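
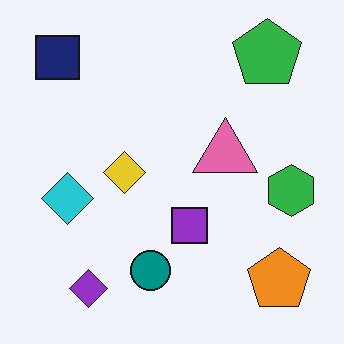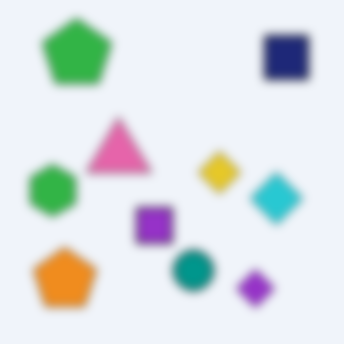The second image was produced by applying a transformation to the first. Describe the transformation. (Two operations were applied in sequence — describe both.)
Noticeably gaussian-blurred, then flipped horizontally (left ↔ right).

Shape edges and outlines are uniformly softened across the whole image. The green hexagon is in the right of the first image and the left of the second — shapes on opposite sides of the vertical midline have swapped in a mirror flip.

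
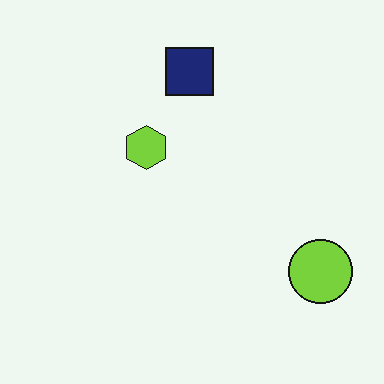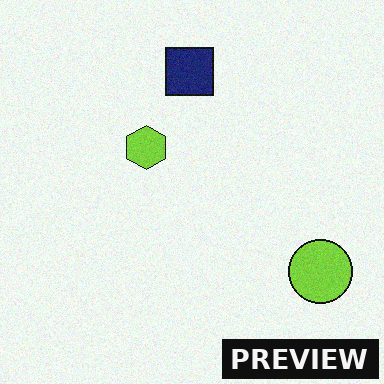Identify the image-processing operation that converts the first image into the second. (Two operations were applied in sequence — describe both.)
It was degraded with a light layer of grain, then watermarked with the text "PREVIEW" in the lower-right corner.

Random speckle covers the whole image, including the flat background. A dark label reading "PREVIEW" appears in the lower-right corner.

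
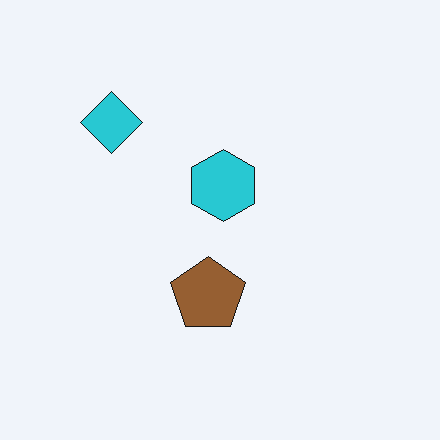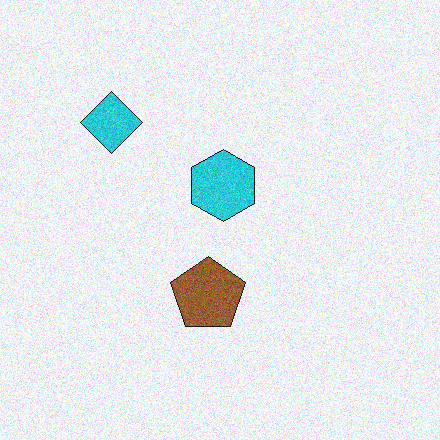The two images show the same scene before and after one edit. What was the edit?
The transformation is: degraded with visible gaussian noise.

Random speckle covers the whole image, including the flat background.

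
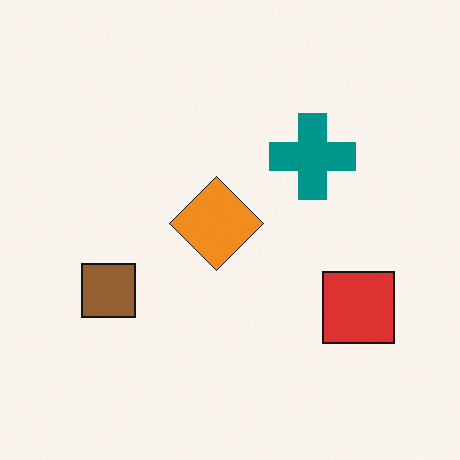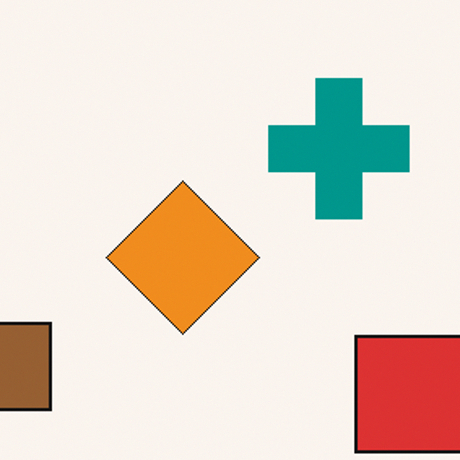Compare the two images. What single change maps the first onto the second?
It was cropped tightly and scaled back up.

The visible shapes are larger and the field of view is narrower; shapes near the original edges may be partly or wholly outside the frame — a crop-and-rescale.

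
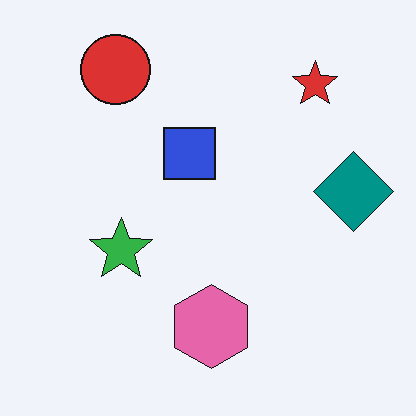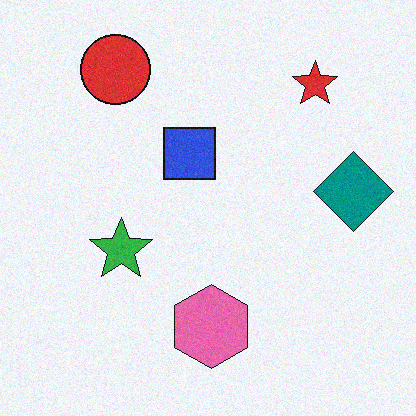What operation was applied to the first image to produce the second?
The image was degraded with a light layer of grain.

Random speckle covers the whole image, including the flat background.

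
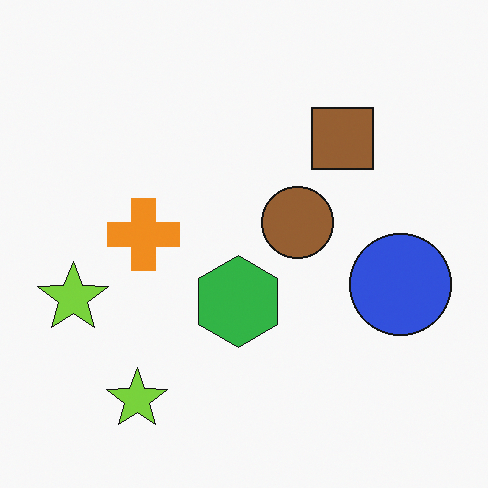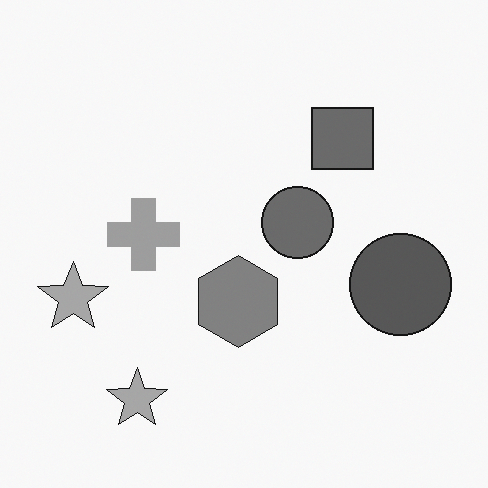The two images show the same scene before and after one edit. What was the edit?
This is the original image converted to grayscale.

All color is removed — every shape is now a shade of grey.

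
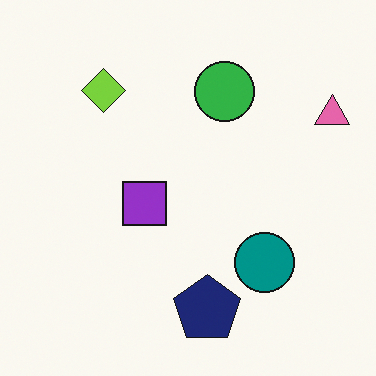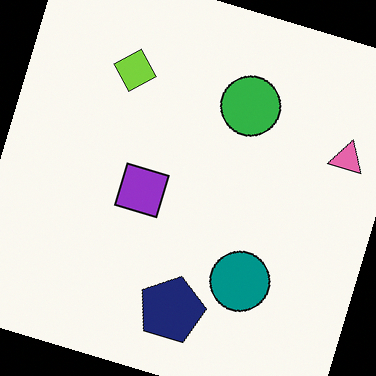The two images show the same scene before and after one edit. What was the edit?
This is the original image rotated clockwise by a clearly visible amount.

Every shape is tilted by the same angle and the image corners show triangular fill wedges — a whole-image rotation by a non-right angle.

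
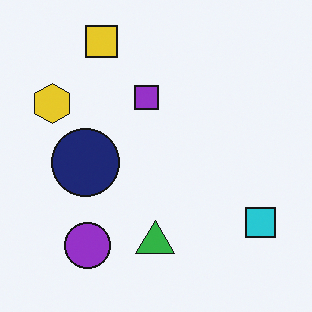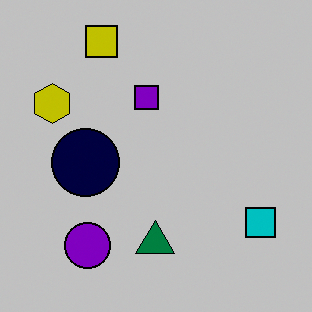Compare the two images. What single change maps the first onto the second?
The transformation is: heavily posterized to just a handful of flat colors.

Each flat color has snapped to a coarser quantized level — most visibly, the near-white background has dropped to a flat grey.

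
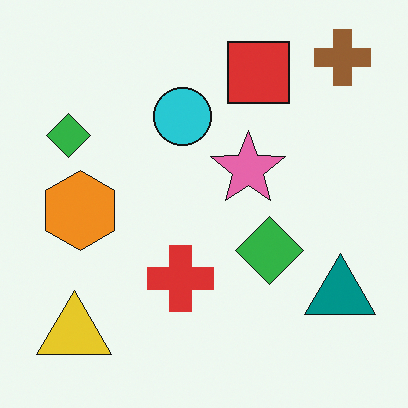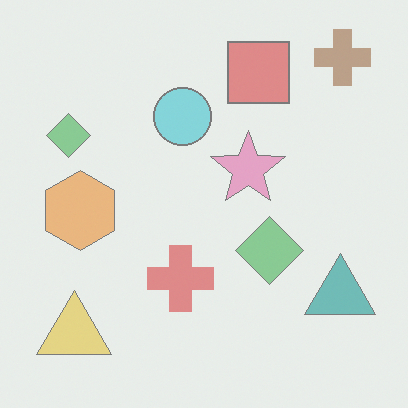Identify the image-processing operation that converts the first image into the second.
The second image is the first given much lower contrast.

Tones are pushed toward mid-grey across the whole image — a global contrast change.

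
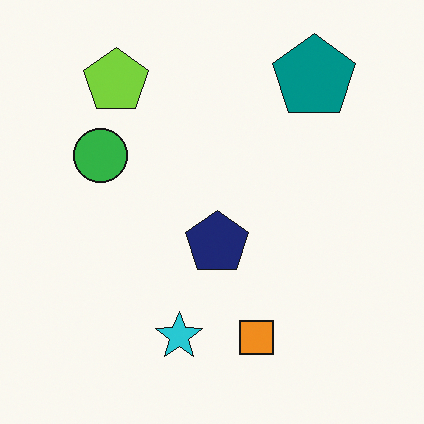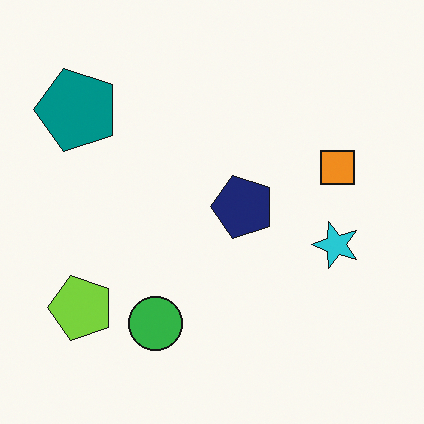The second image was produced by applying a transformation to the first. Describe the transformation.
The second image is the first rotated 90° counter-clockwise.

The teal pentagon sits in the top-right of the first image and the top-left of the second — consistent with a whole-image 90° counter-clockwise rotation.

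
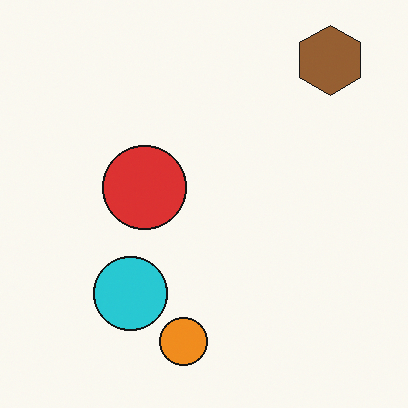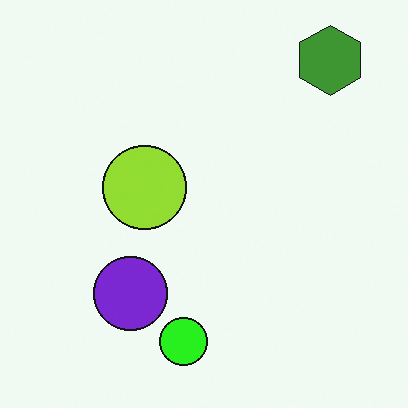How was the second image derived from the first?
The image was hue-shifted noticeably.

Every shape's color has rotated by the same amount around the hue wheel — a uniform hue shift.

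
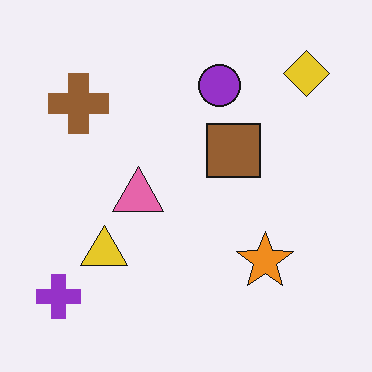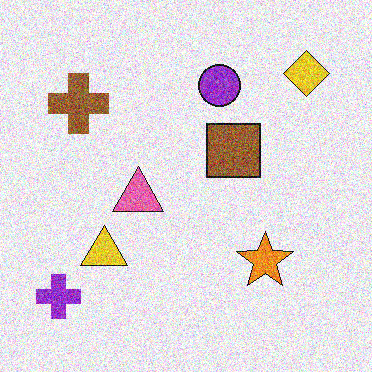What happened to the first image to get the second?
This is the original image degraded with heavy additive noise.

Random speckle covers the whole image, including the flat background.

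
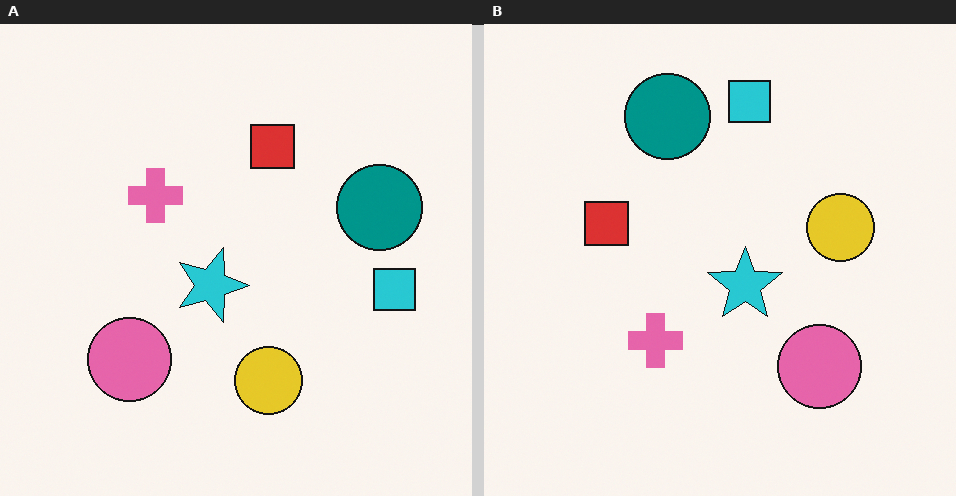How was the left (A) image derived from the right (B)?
Rotated 90° clockwise.

The cyan square sits in the top of the right (B) image and the right of the left (A) — consistent with a whole-image 90° clockwise rotation.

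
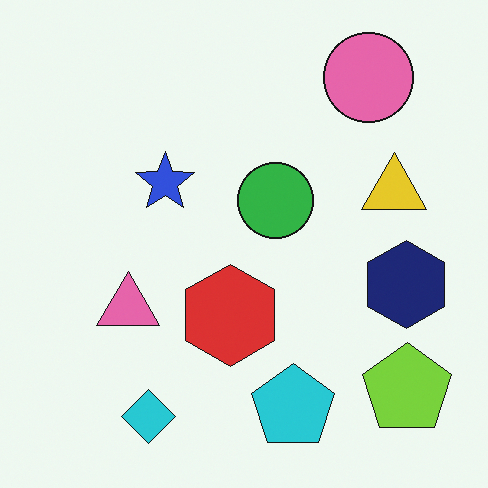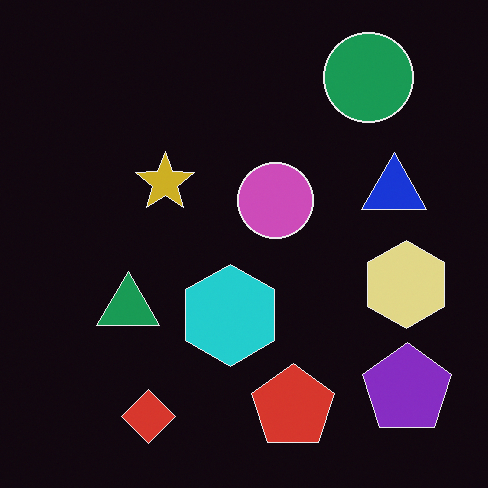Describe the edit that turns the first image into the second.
The second image is the first color-inverted (negative).

The light background has become dark and every shape's color is its complement — a photographic negative.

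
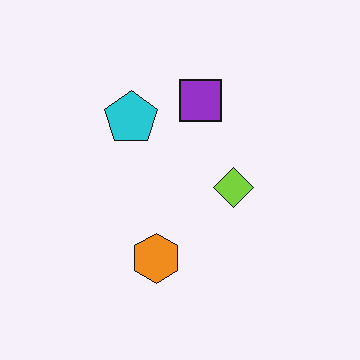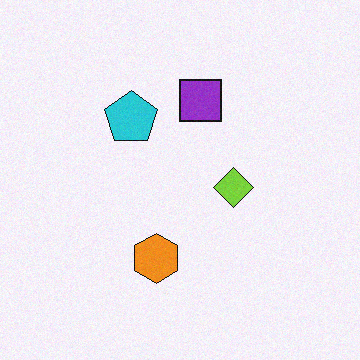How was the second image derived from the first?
Degraded with subtle gaussian noise.

Random speckle covers the whole image, including the flat background.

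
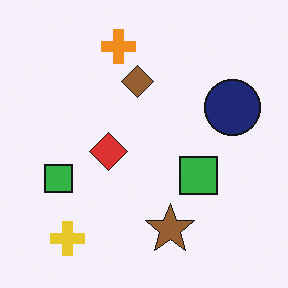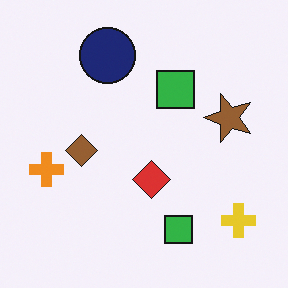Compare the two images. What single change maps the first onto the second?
The image was rotated 90° counter-clockwise.

The yellow cross sits in the bottom-left of the first image and the bottom-right of the second — consistent with a whole-image 90° counter-clockwise rotation.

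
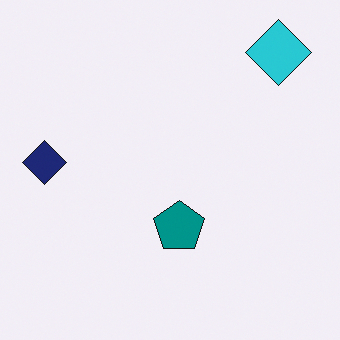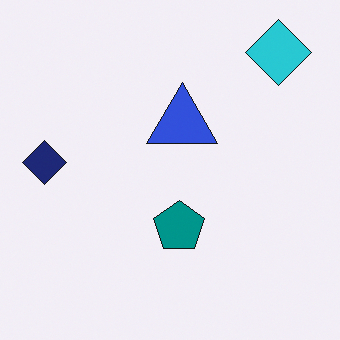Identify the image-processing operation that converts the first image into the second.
The transformation is: overlaid with an additional blue triangle.

A blue triangle appears in the second image that is absent from the first.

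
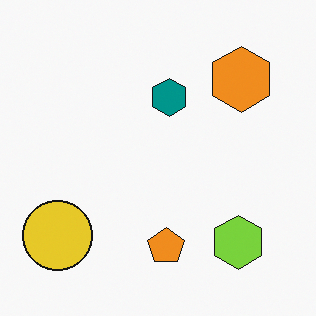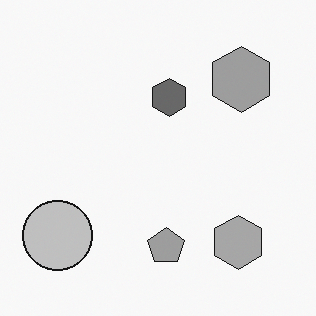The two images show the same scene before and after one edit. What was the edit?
The transformation is: converted to grayscale.

All color is removed — every shape is now a shade of grey.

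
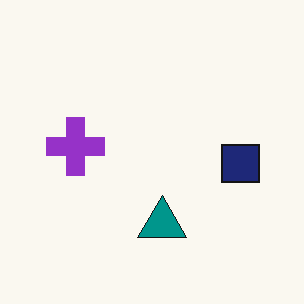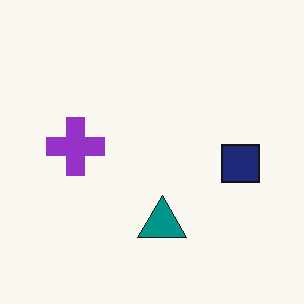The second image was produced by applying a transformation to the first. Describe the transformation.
The second image is the first given moderate JPEG compression.

Blocky 8×8 compression artifacts appear around shape edges and the flat background shows ringing — characteristic JPEG degradation.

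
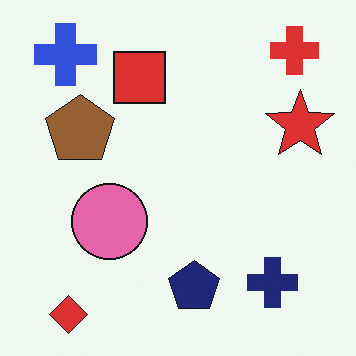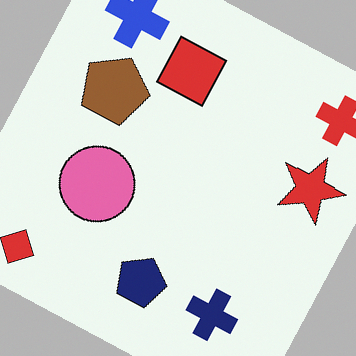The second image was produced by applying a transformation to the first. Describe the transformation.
Rotated clockwise by a clearly visible amount.

Every shape is tilted by the same angle and the image corners show triangular fill wedges — a whole-image rotation by a non-right angle.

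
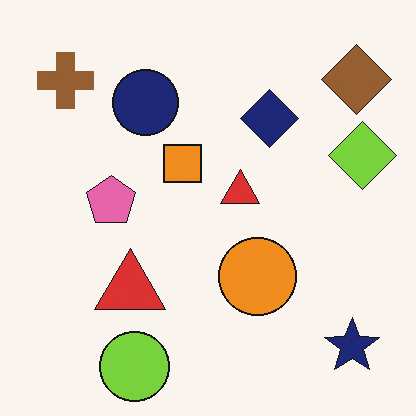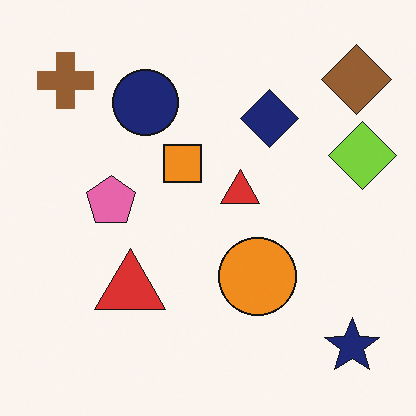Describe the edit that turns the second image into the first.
The image was overlaid with an additional lime circle.

A lime circle appears in the first image that is absent from the second.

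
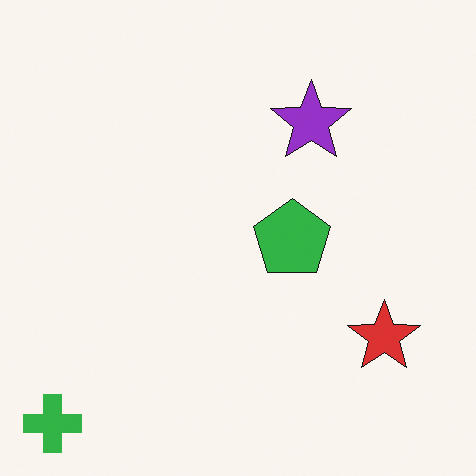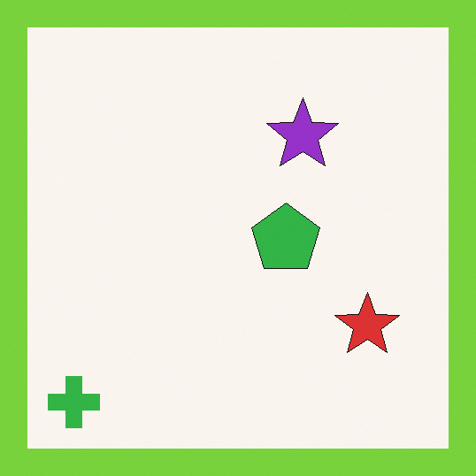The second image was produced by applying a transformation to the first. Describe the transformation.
The transformation is: framed with a lime border.

A solid lime frame runs around the edge of the second image, with the content slightly shrunk inside it.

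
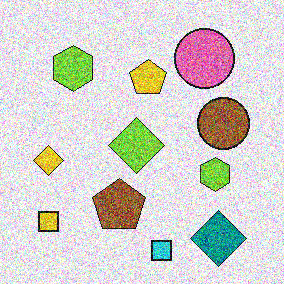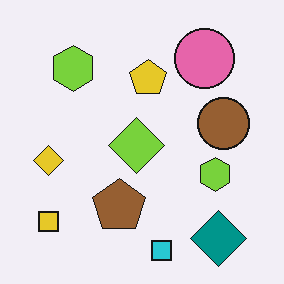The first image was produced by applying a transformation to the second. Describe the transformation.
The first image is the second degraded with a thick layer of grain.

Random speckle covers the whole image, including the flat background.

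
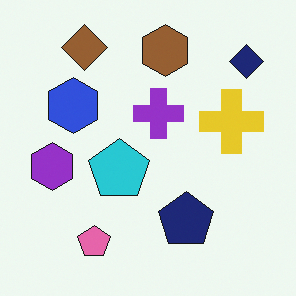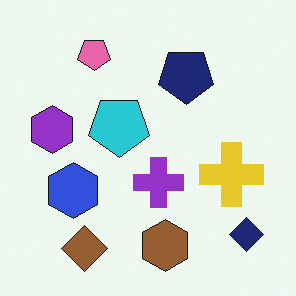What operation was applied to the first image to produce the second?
The transformation is: flipped vertically (top ↔ bottom).

The brown diamond is in the top-left of the first image and the bottom-left of the second — shapes on opposite sides of the horizontal midline have swapped in a mirror flip.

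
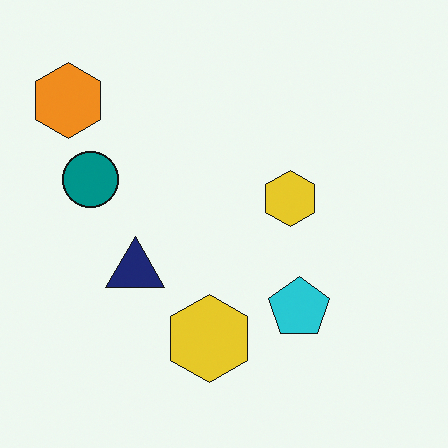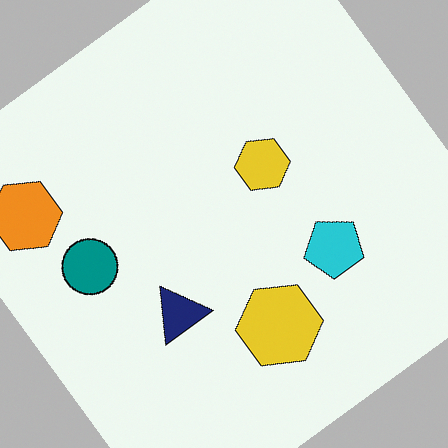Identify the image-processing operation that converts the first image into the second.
The image was rotated counter-clockwise by a large amount — several tens of degrees.

Every shape is tilted by the same angle and the image corners show triangular fill wedges — a whole-image rotation by a non-right angle.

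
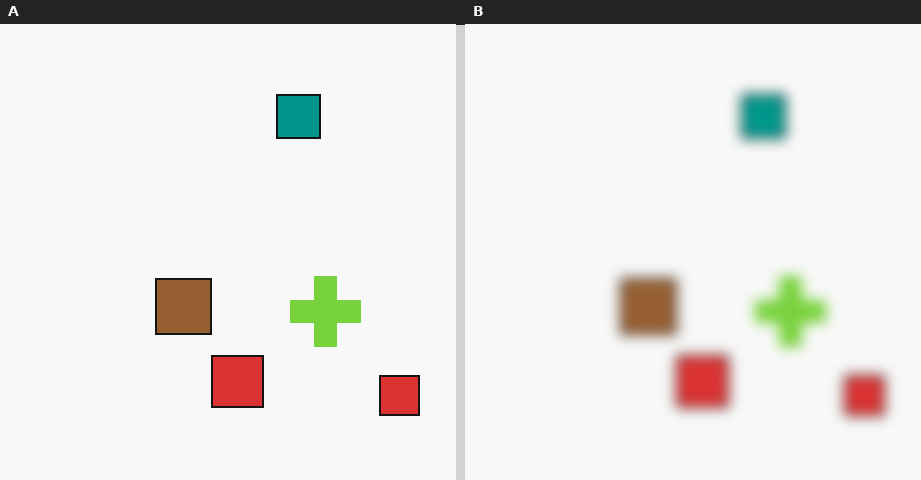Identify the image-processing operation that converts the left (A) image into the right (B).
This is the original image strongly gaussian-blurred.

Shape edges and outlines are uniformly softened across the whole image.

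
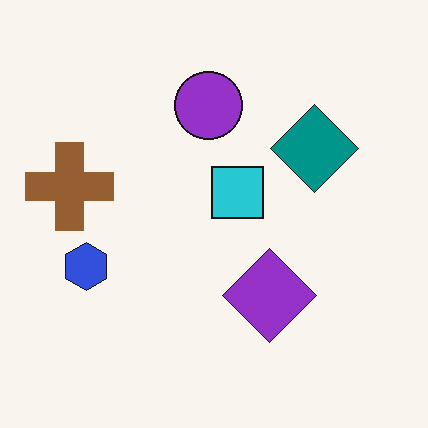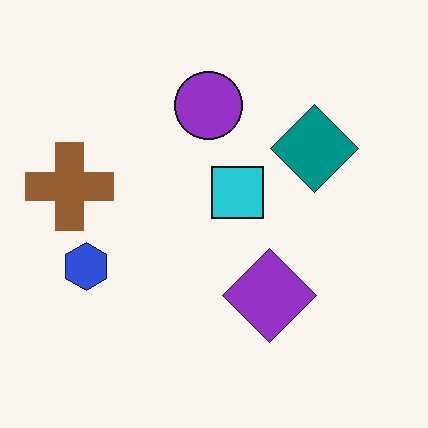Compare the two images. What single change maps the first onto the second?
Given moderate JPEG compression.

Blocky 8×8 compression artifacts appear around shape edges and the flat background shows ringing — characteristic JPEG degradation.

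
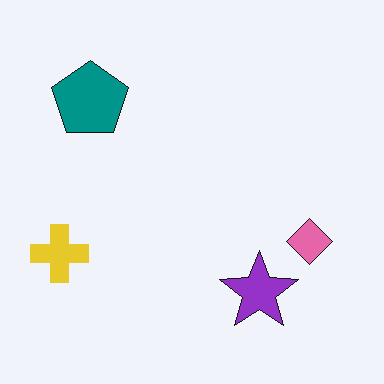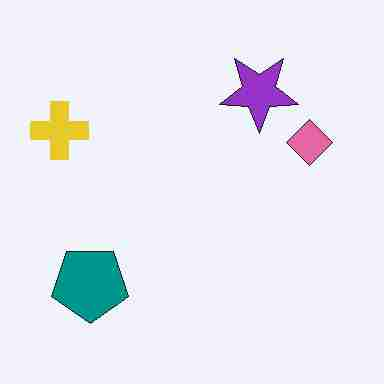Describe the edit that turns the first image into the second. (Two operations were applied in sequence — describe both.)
It was flipped vertically (top ↔ bottom), then heavily JPEG-compressed with obvious blocking artifacts.

The purple star is in the bottom-right of the first image and the top-right of the second — shapes on opposite sides of the horizontal midline have swapped in a mirror flip. Blocky 8×8 compression artifacts appear around shape edges and the flat background shows ringing — characteristic JPEG degradation.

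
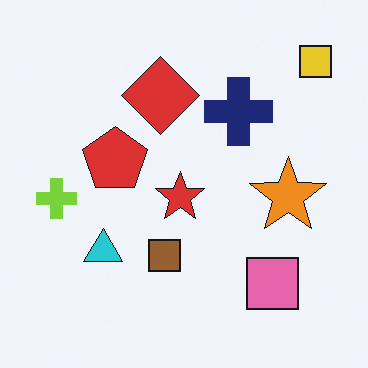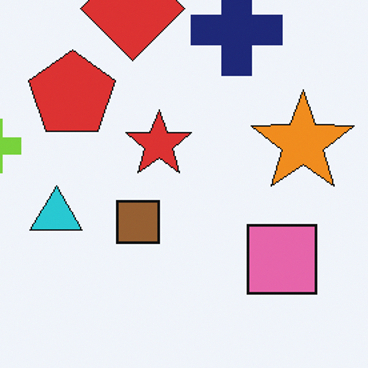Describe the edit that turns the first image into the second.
This is the original image cropped slightly and scaled back up.

The visible shapes are larger and the field of view is narrower; shapes near the original edges may be partly or wholly outside the frame — a crop-and-rescale.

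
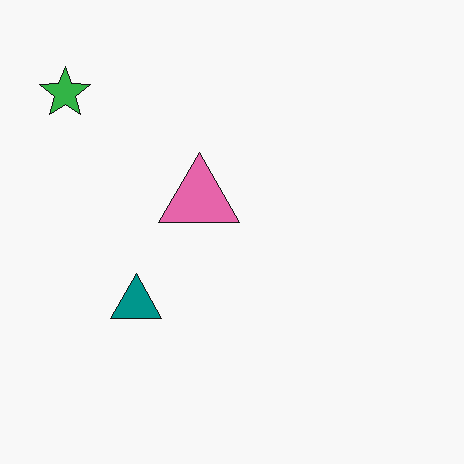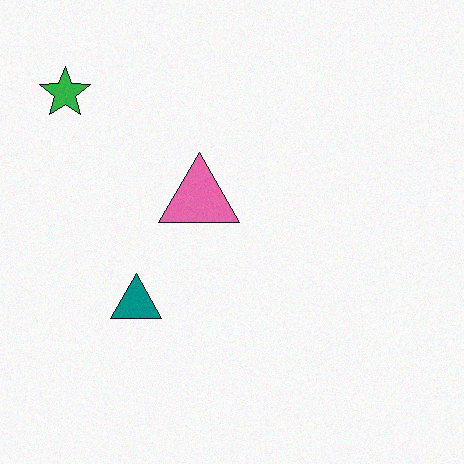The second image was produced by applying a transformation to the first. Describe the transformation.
This is the original image degraded with a light layer of grain.

Random speckle covers the whole image, including the flat background.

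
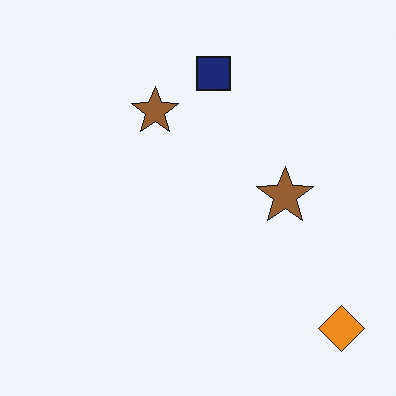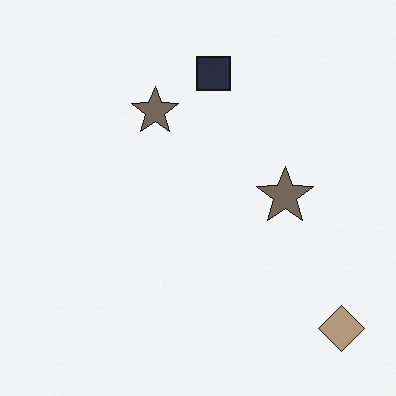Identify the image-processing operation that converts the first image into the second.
The transformation is: made much more muted (saturation change).

All colors are more muted and greyish — a global saturation change.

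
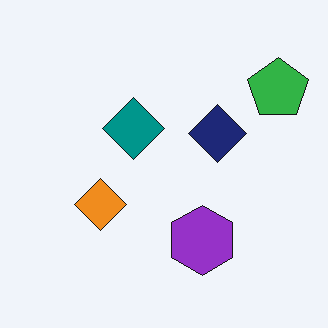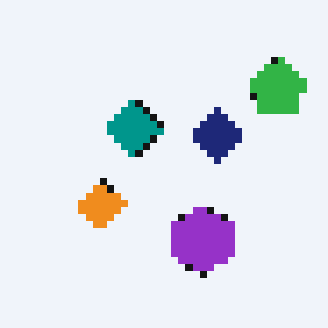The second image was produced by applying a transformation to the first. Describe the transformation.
The second image is the first moderately pixelated.

Shapes are reduced to large square blocks; fine edges and outlines are lost — a downscale-then-upscale (mosaic) effect.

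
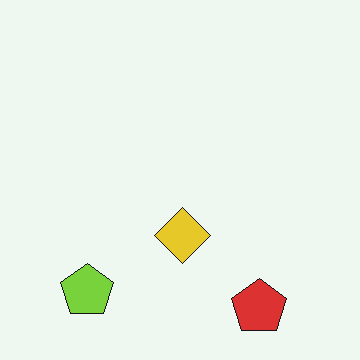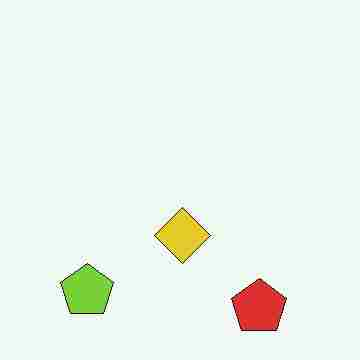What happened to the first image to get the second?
The second image is the first degraded with heavy JPEG compression.

Blocky 8×8 compression artifacts appear around shape edges and the flat background shows ringing — characteristic JPEG degradation.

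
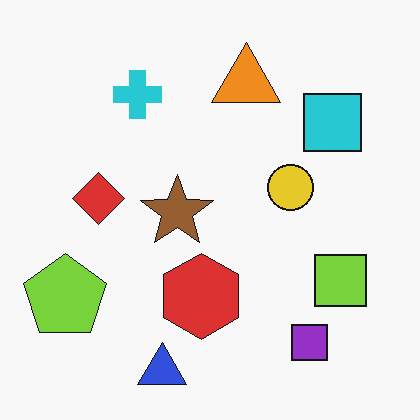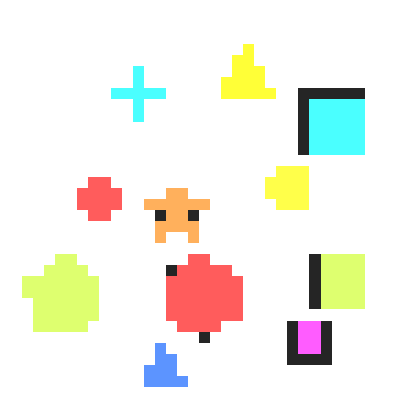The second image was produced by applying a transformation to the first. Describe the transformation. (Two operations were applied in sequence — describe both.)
The image was noticeably brightened, then heavily pixelated into large blocks.

Every pixel — background and shapes alike — is uniformly brightened. Shapes are reduced to large square blocks; fine edges and outlines are lost — a downscale-then-upscale (mosaic) effect.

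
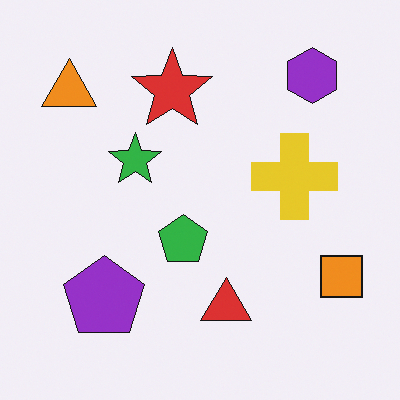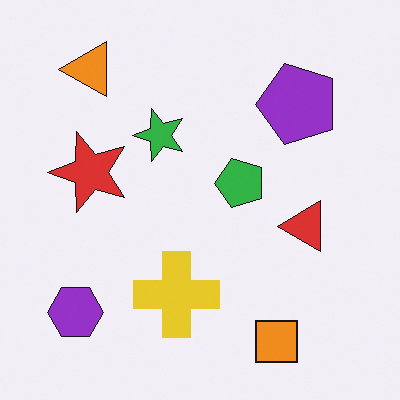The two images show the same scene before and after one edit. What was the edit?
The image was transposed (reflected across the top-left ↔ bottom-right diagonal).

Shapes have swapped their row and column positions — what was in the top-right is now in the bottom-left — a diagonal reflection.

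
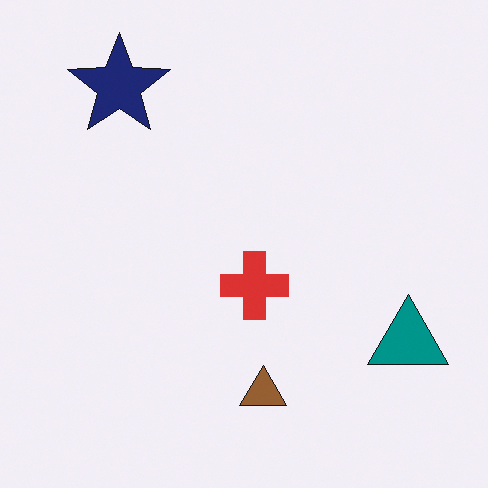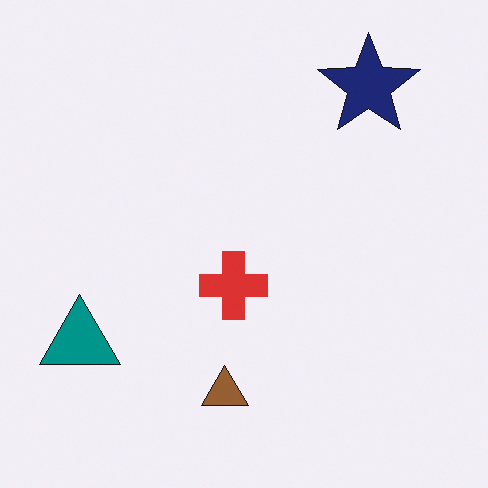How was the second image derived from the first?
This is the original image flipped horizontally (left ↔ right).

The teal triangle is in the bottom-right of the first image and the bottom-left of the second — shapes on opposite sides of the vertical midline have swapped in a mirror flip.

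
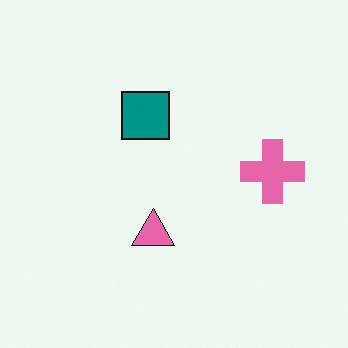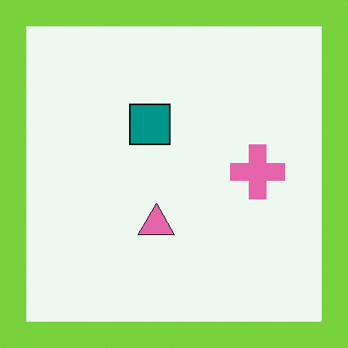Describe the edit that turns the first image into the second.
The second image is the first framed with a lime border.

A solid lime frame runs around the edge of the second image, with the content slightly shrunk inside it.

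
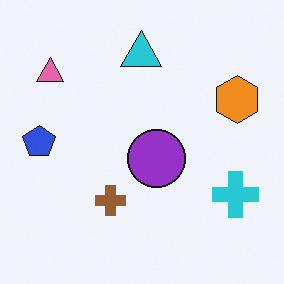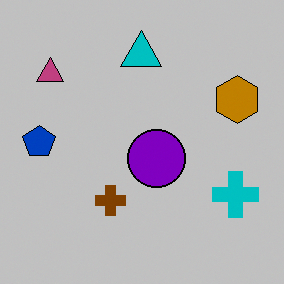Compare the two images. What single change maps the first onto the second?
Aggressively posterized.

Each flat color has snapped to a coarser quantized level — most visibly, the near-white background has dropped to a flat grey.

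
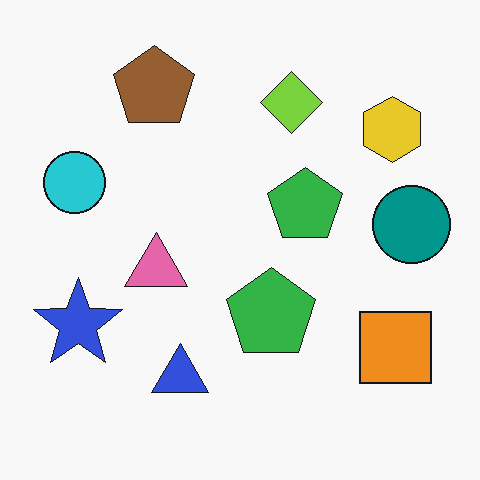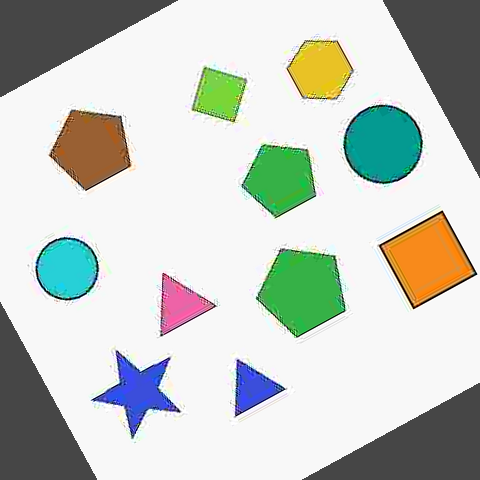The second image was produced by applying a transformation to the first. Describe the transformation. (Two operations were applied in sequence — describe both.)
The image was degraded with heavy JPEG compression, then rotated counter-clockwise by a clearly visible amount.

Blocky 8×8 compression artifacts appear around shape edges and the flat background shows ringing — characteristic JPEG degradation. Every shape is tilted by the same angle and the image corners show triangular fill wedges — a whole-image rotation by a non-right angle.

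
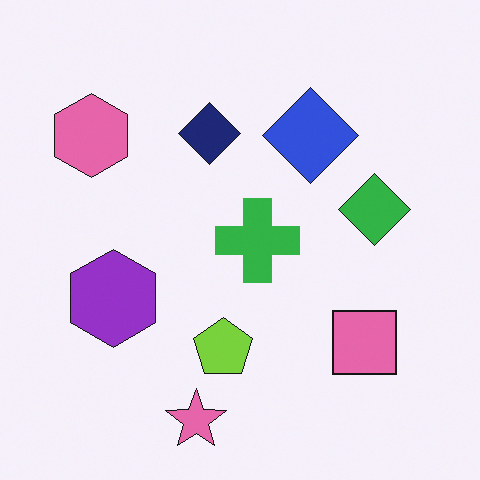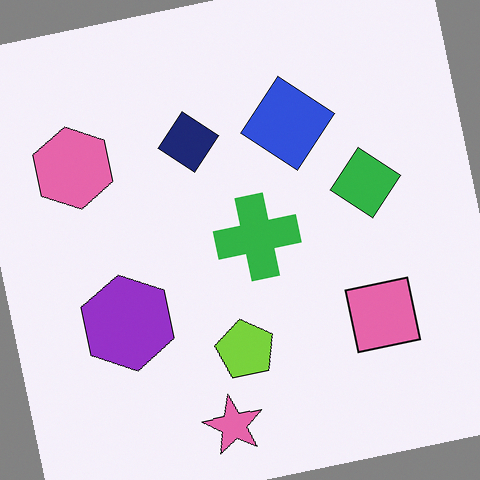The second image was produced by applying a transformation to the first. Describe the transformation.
It was rotated counter-clockwise by a small amount.

Every shape is tilted by the same angle and the image corners show triangular fill wedges — a whole-image rotation by a non-right angle.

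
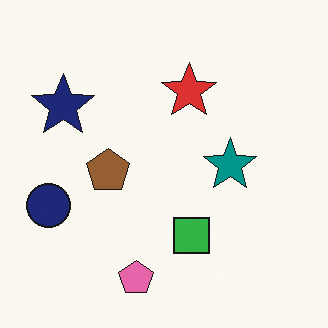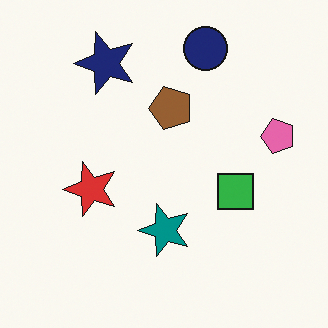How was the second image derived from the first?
The transformation is: transposed (reflected across the top-left ↔ bottom-right diagonal).

Shapes have swapped their row and column positions — what was in the top-right is now in the bottom-left — a diagonal reflection.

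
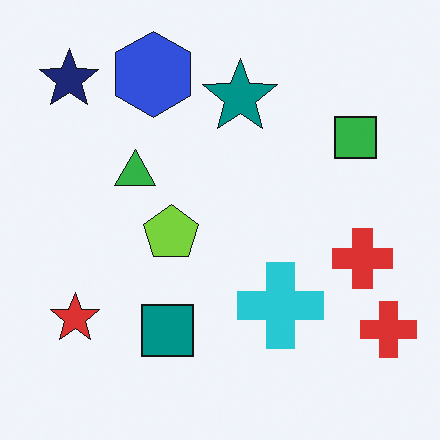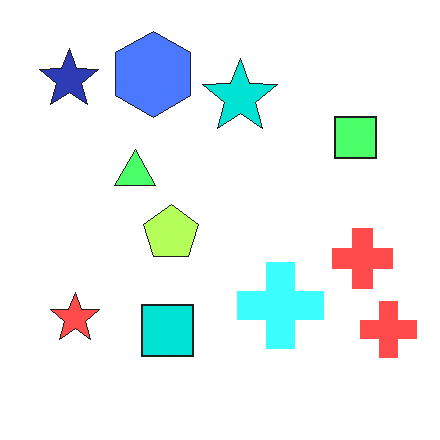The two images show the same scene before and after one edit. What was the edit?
The transformation is: brightened a lot.

Every pixel — background and shapes alike — is uniformly brightened.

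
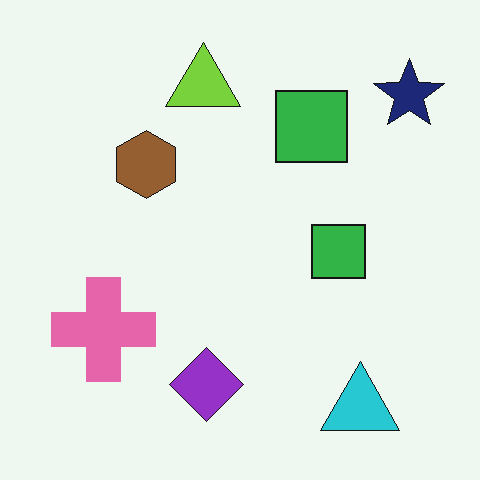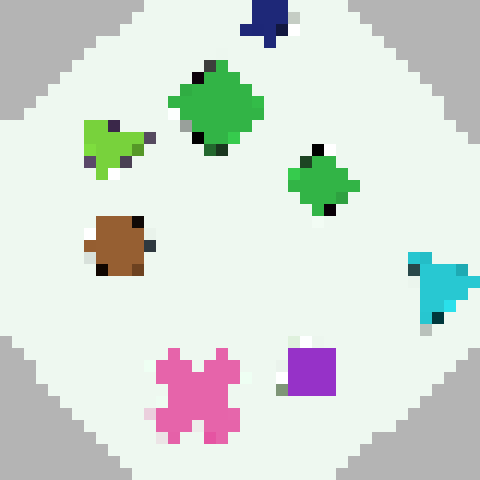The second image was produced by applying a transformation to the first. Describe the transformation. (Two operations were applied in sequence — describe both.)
Rotated counter-clockwise by a large amount — several tens of degrees, then coarsely pixelated.

Every shape is tilted by the same angle and the image corners show triangular fill wedges — a whole-image rotation by a non-right angle. Shapes are reduced to large square blocks; fine edges and outlines are lost — a downscale-then-upscale (mosaic) effect.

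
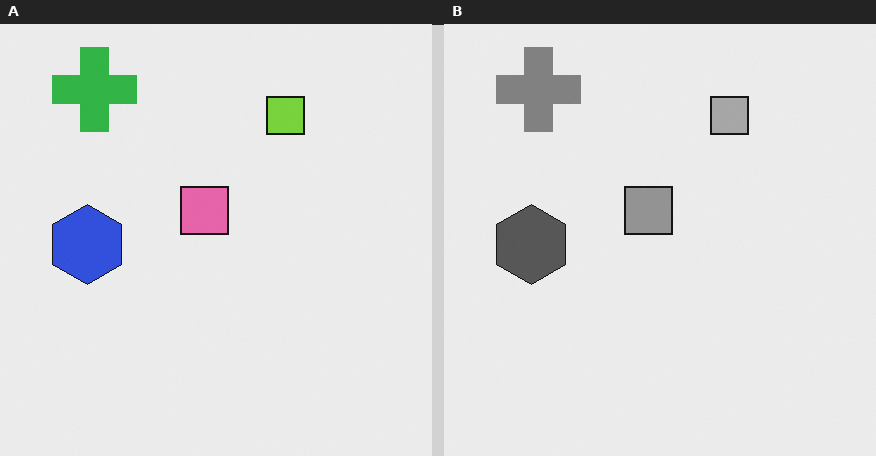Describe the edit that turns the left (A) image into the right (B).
The right (B) image is the left (A) converted to grayscale.

All color is removed — every shape is now a shade of grey.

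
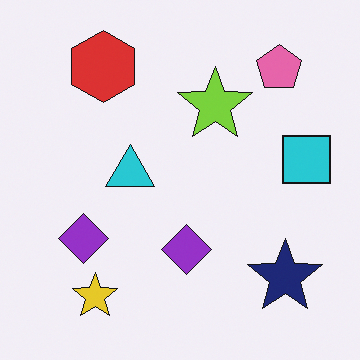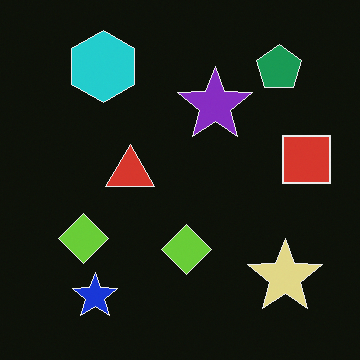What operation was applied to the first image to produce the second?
The second image is the first color-inverted (negative).

The light background has become dark and every shape's color is its complement — a photographic negative.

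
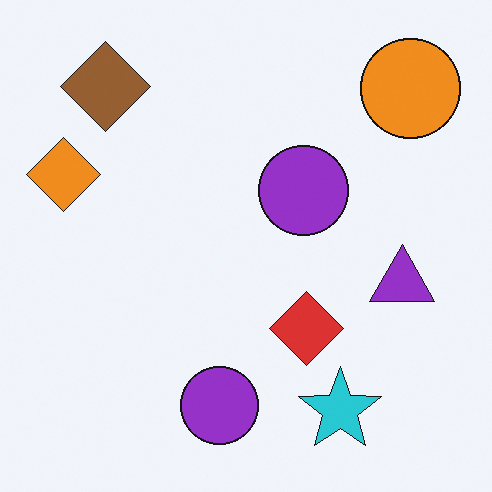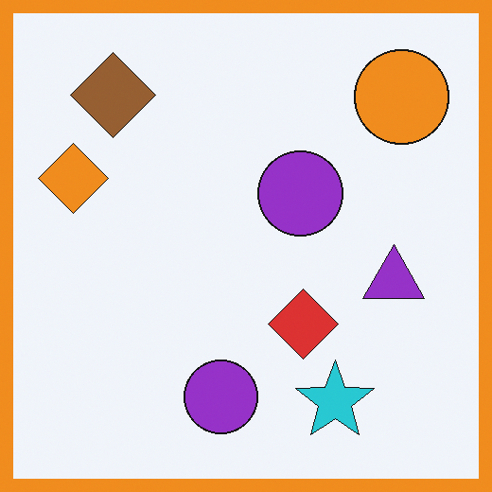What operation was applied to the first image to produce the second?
It was framed with a orange border.

A solid orange frame runs around the edge of the second image, with the content slightly shrunk inside it.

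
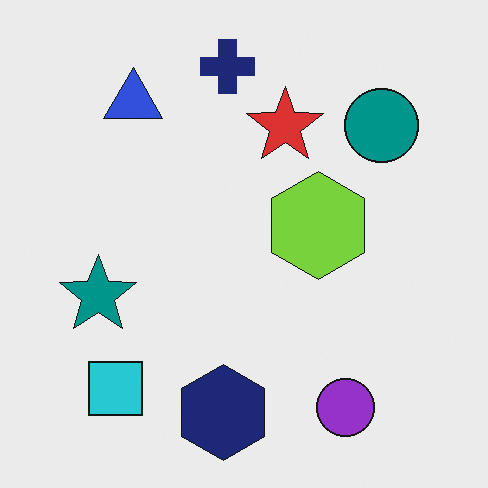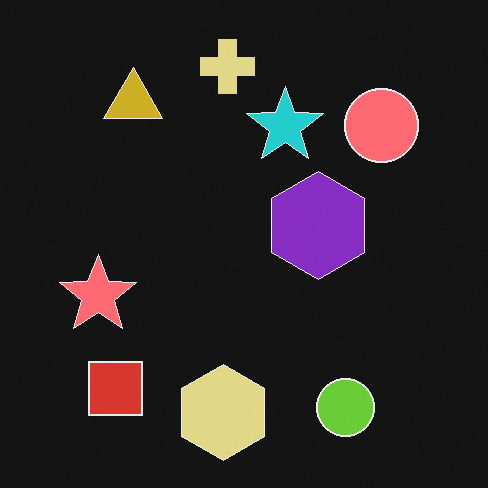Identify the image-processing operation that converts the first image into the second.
The image was color-inverted (negative).

The light background has become dark and every shape's color is its complement — a photographic negative.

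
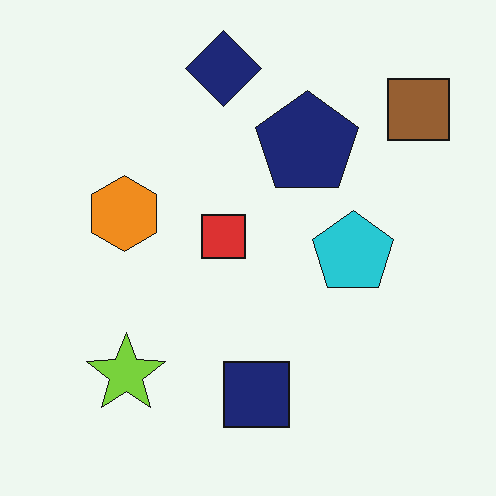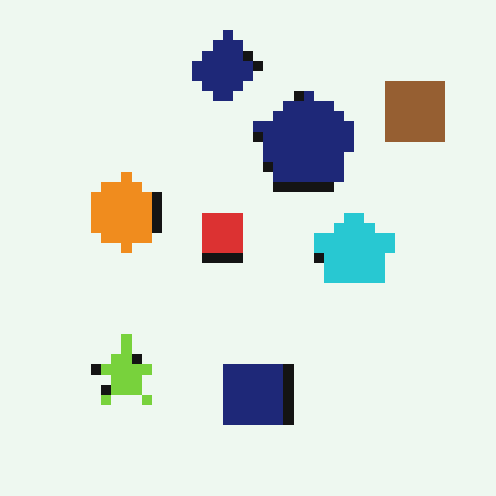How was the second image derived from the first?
The second image is the first coarsely pixelated.

Shapes are reduced to large square blocks; fine edges and outlines are lost — a downscale-then-upscale (mosaic) effect.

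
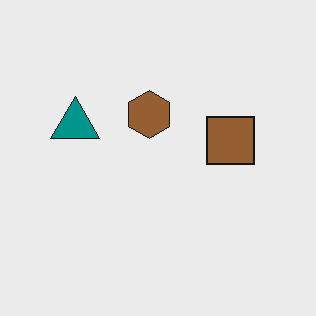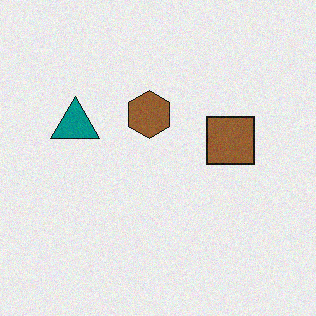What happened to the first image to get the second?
It was degraded with a light layer of grain.

Random speckle covers the whole image, including the flat background.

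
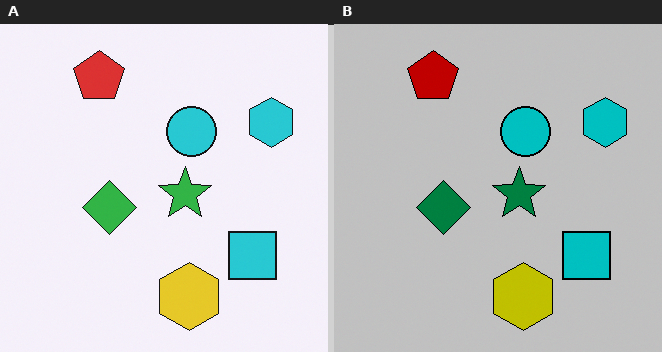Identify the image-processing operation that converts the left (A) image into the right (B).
The right (B) image is the left (A) heavily posterized to just a handful of flat colors.

Each flat color has snapped to a coarser quantized level — most visibly, the near-white background has dropped to a flat grey.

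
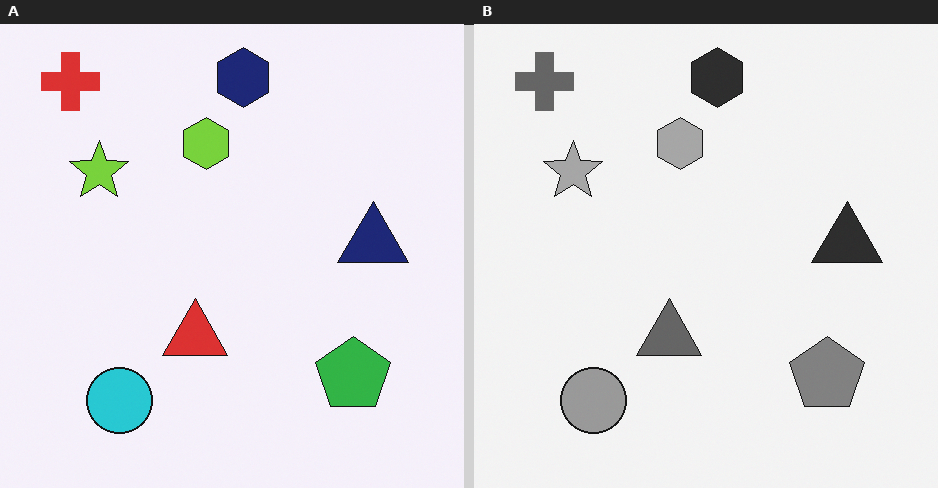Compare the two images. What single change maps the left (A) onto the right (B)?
It was converted to grayscale.

All color is removed — every shape is now a shade of grey.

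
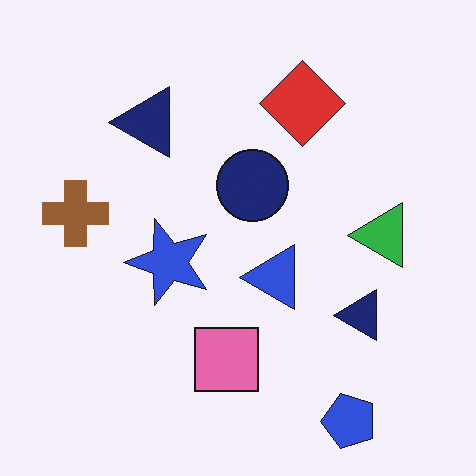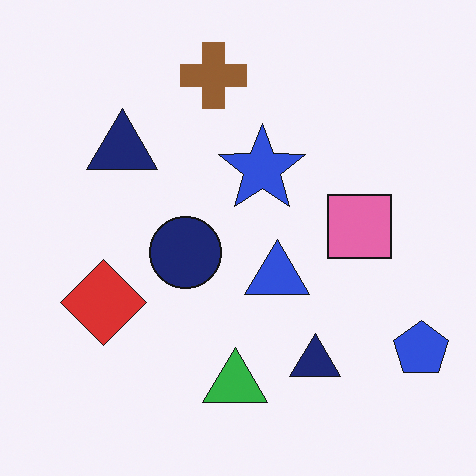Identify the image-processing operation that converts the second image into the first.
Transposed (reflected across the top-left ↔ bottom-right diagonal).

Shapes have swapped their row and column positions — what was in the top-right is now in the bottom-left — a diagonal reflection.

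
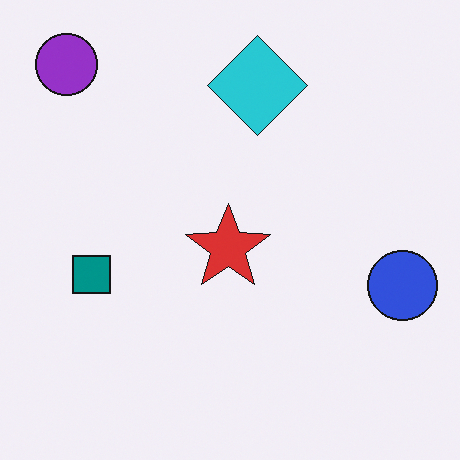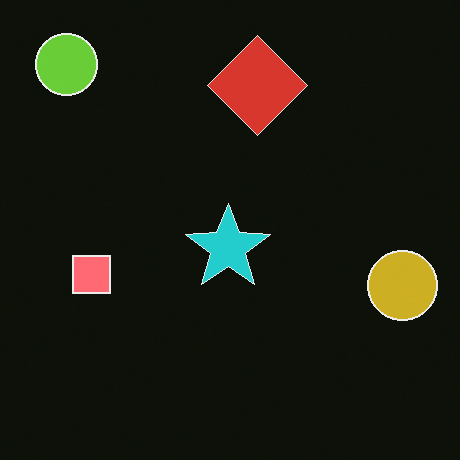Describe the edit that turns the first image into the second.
The second image is the first color-inverted (negative).

The light background has become dark and every shape's color is its complement — a photographic negative.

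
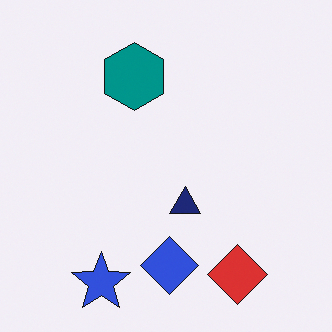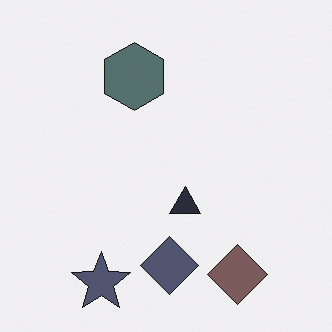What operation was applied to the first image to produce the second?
It was heavily desaturated.

All colors are more muted and greyish — a global saturation change.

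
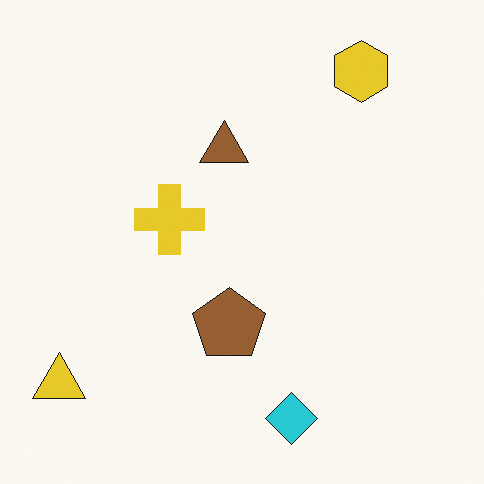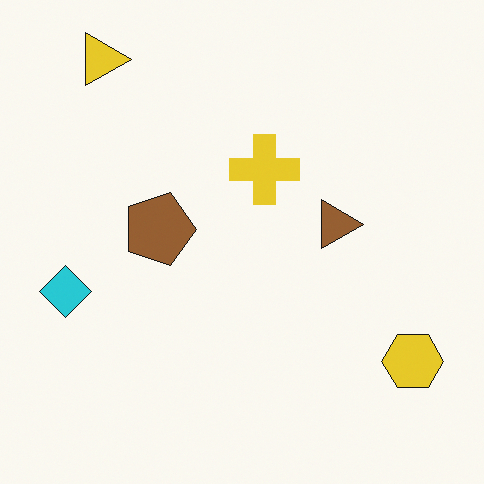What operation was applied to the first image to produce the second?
The second image is the first rotated 90° clockwise.

The yellow triangle sits in the bottom-left of the first image and the top-left of the second — consistent with a whole-image 90° clockwise rotation.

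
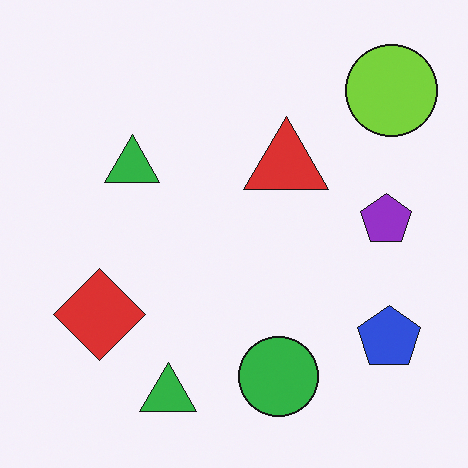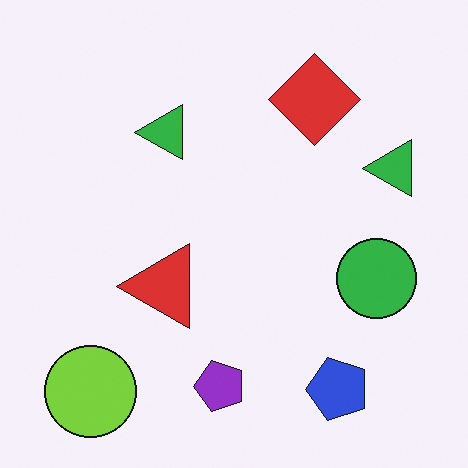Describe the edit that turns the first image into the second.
The image was transposed (reflected across the top-left ↔ bottom-right diagonal).

Shapes have swapped their row and column positions — what was in the top-right is now in the bottom-left — a diagonal reflection.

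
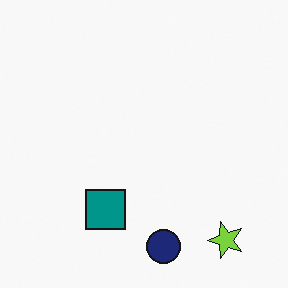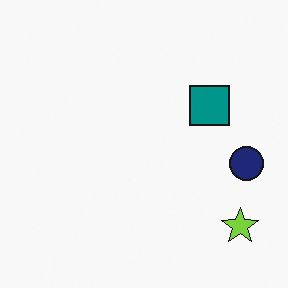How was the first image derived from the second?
It was transposed (reflected across the top-left ↔ bottom-right diagonal).

Shapes have swapped their row and column positions — what was in the top-right is now in the bottom-left — a diagonal reflection.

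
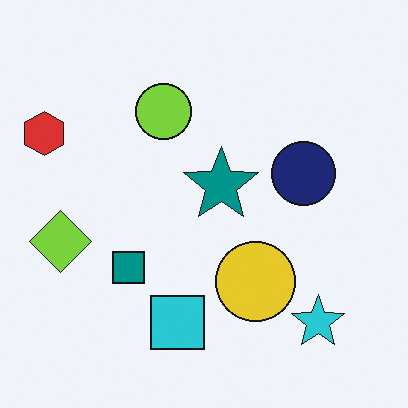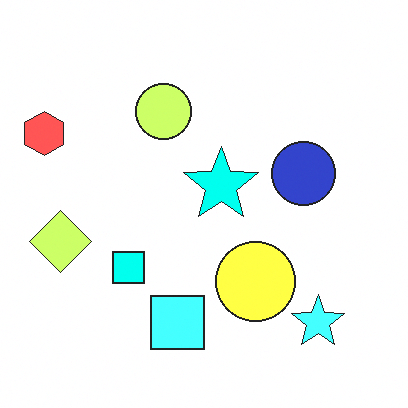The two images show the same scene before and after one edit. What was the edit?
It was noticeably brightened.

Every pixel — background and shapes alike — is uniformly brightened.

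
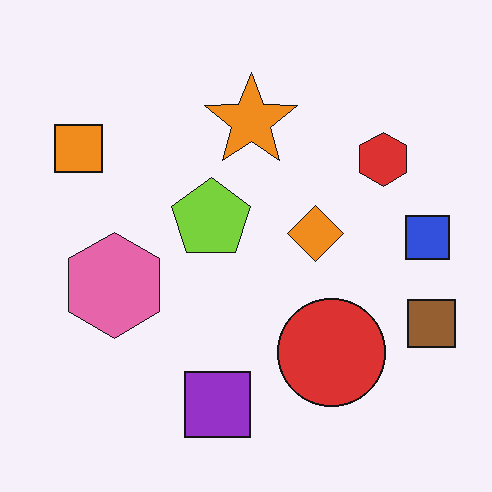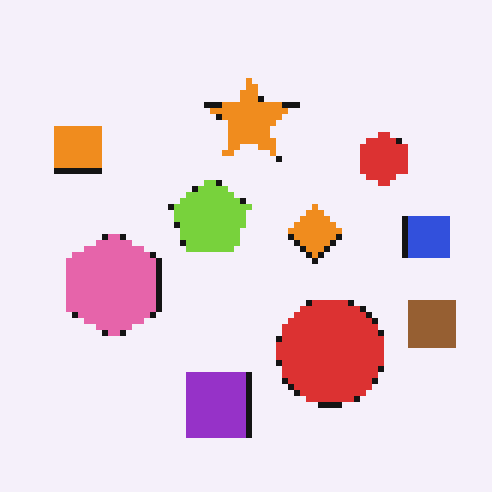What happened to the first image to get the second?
The image was pixelated into visible square blocks.

Shapes are reduced to large square blocks; fine edges and outlines are lost — a downscale-then-upscale (mosaic) effect.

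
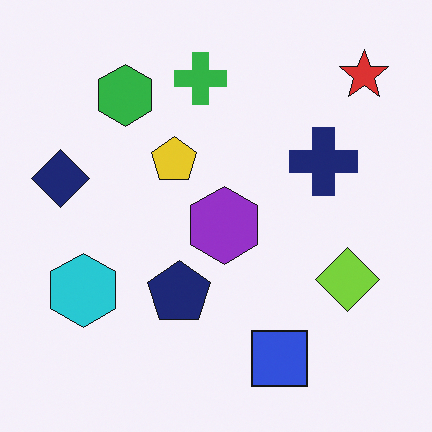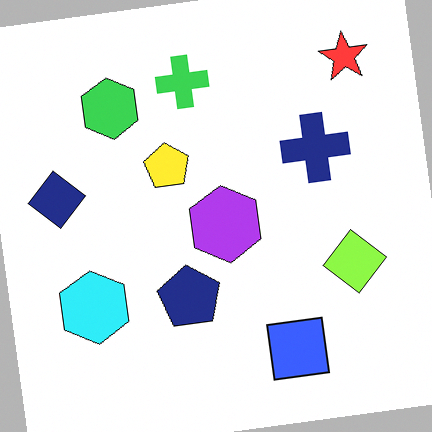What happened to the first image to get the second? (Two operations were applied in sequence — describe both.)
The image was brightened a little, then rotated counter-clockwise by a small amount.

Every pixel — background and shapes alike — is uniformly brightened. Every shape is tilted by the same angle and the image corners show triangular fill wedges — a whole-image rotation by a non-right angle.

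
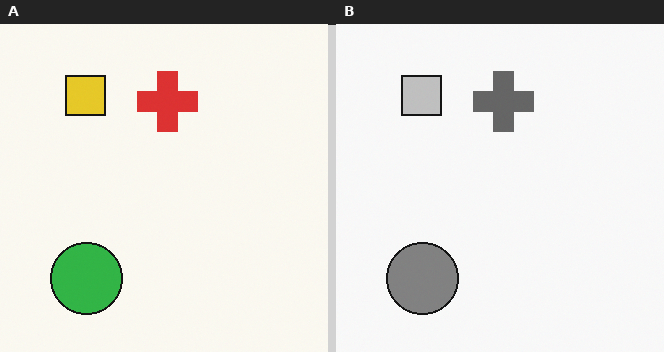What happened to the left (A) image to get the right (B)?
This is the original image converted to grayscale.

All color is removed — every shape is now a shade of grey.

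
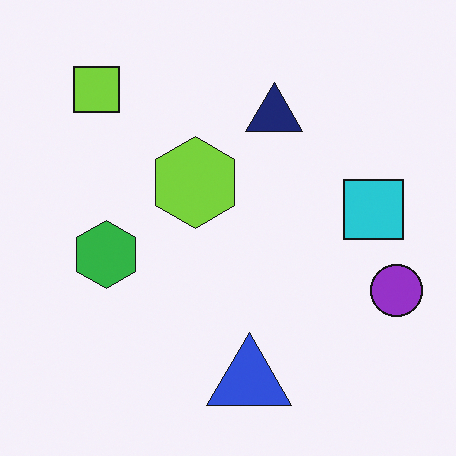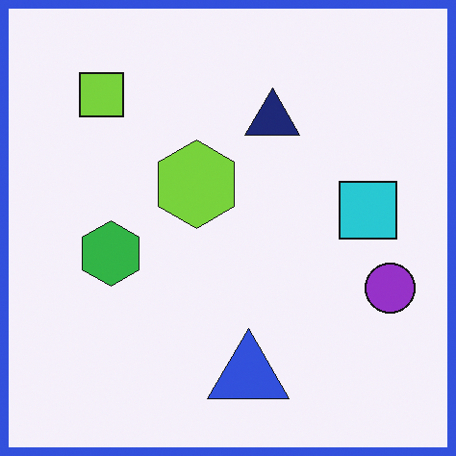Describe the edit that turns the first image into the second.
This is the original image framed with a blue border.

A solid blue frame runs around the edge of the second image, with the content slightly shrunk inside it.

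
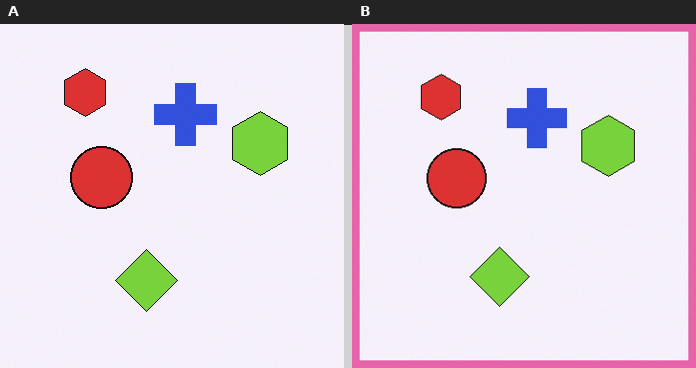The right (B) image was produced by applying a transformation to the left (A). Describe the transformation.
The transformation is: framed with a pink border.

A solid pink frame runs around the edge of the right (B) image, with the content slightly shrunk inside it.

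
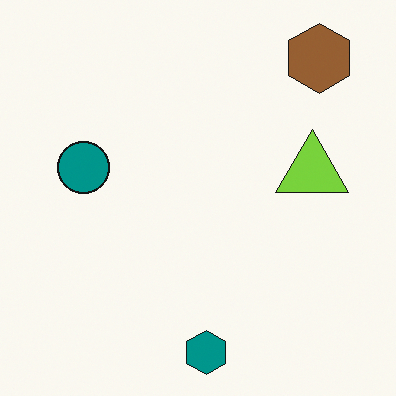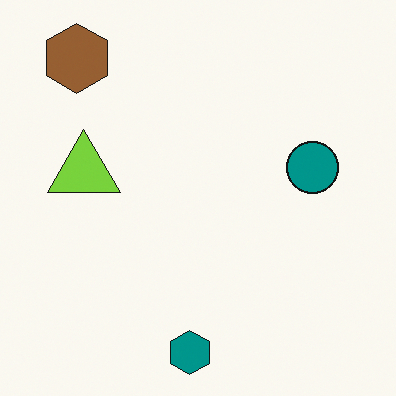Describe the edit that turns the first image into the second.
The second image is the first flipped horizontally (left ↔ right).

The brown hexagon is in the top-right of the first image and the top-left of the second — shapes on opposite sides of the vertical midline have swapped in a mirror flip.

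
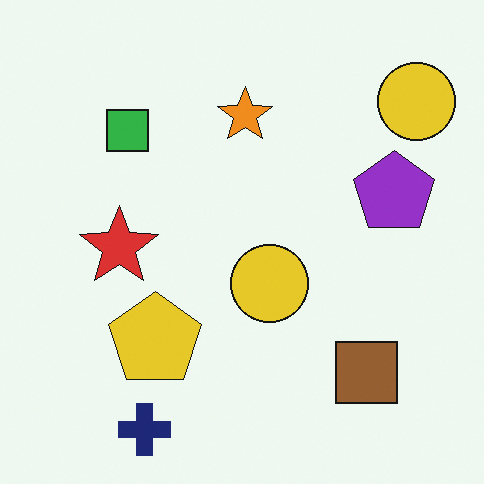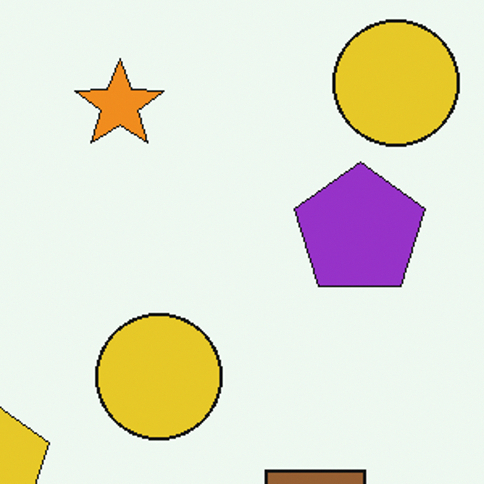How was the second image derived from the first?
Cropped to a modestly smaller region and rescaled.

The visible shapes are larger and the field of view is narrower; shapes near the original edges may be partly or wholly outside the frame — a crop-and-rescale.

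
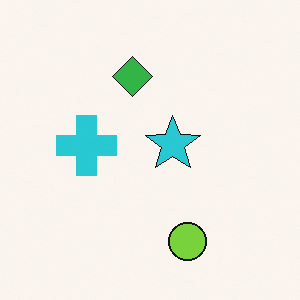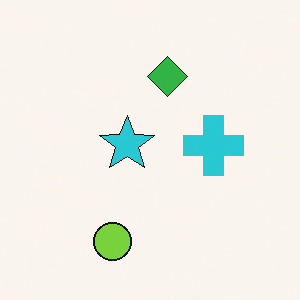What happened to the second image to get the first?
The image was flipped horizontally (left ↔ right).

The cyan cross is in the right of the second image and the left of the first — shapes on opposite sides of the vertical midline have swapped in a mirror flip.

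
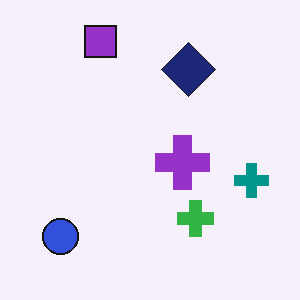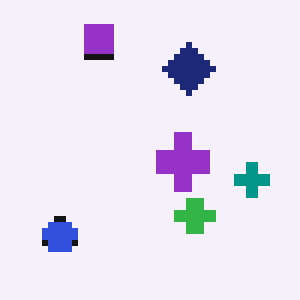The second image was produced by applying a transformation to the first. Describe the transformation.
It was pixelated into visible square blocks.

Shapes are reduced to large square blocks; fine edges and outlines are lost — a downscale-then-upscale (mosaic) effect.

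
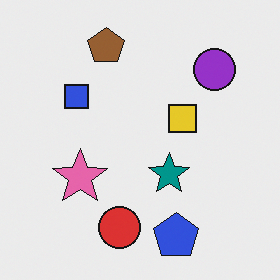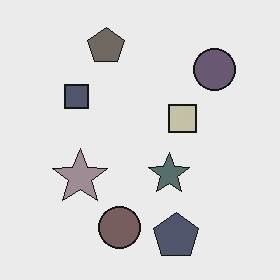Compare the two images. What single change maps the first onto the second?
The transformation is: heavily desaturated.

All colors are more muted and greyish — a global saturation change.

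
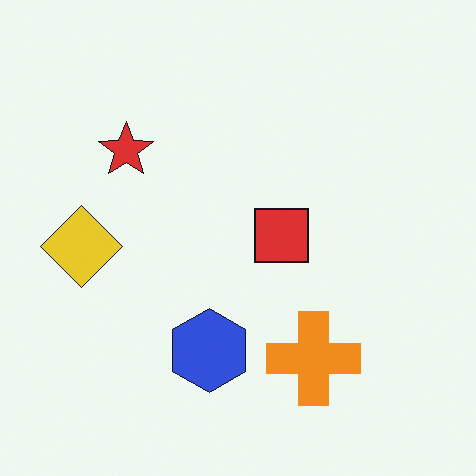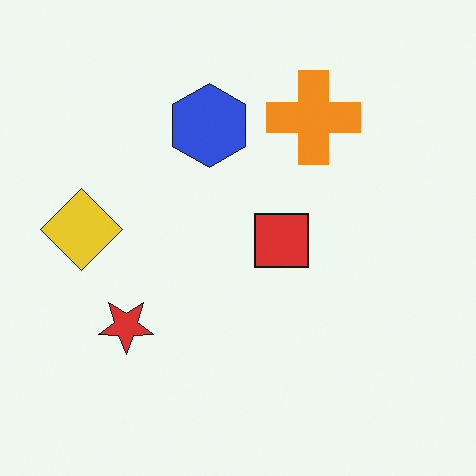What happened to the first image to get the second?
It was flipped vertically (top ↔ bottom).

The orange cross is in the bottom of the first image and the top of the second — shapes on opposite sides of the horizontal midline have swapped in a mirror flip.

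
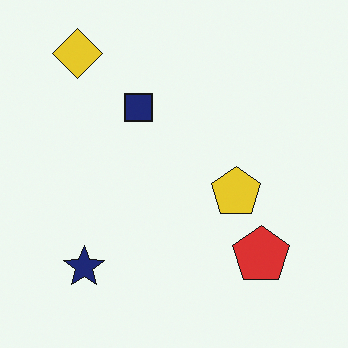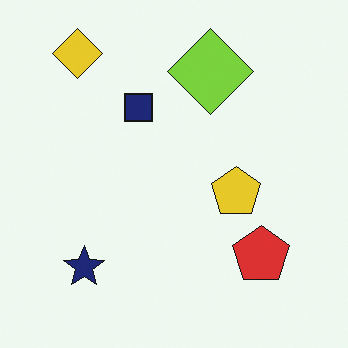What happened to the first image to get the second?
It was overlaid with an additional lime diamond.

A lime diamond appears in the second image that is absent from the first.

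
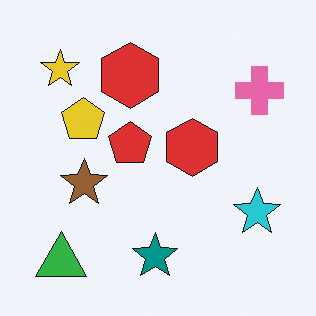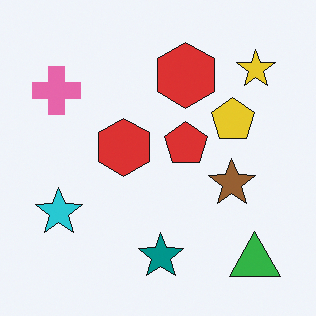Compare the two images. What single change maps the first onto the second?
The image was flipped horizontally (left ↔ right).

The pink cross is in the top-right of the first image and the top-left of the second — shapes on opposite sides of the vertical midline have swapped in a mirror flip.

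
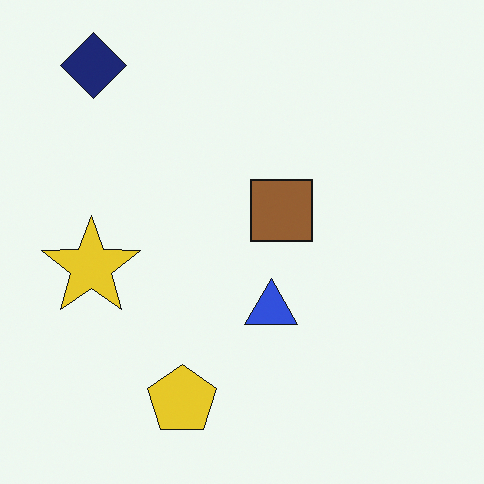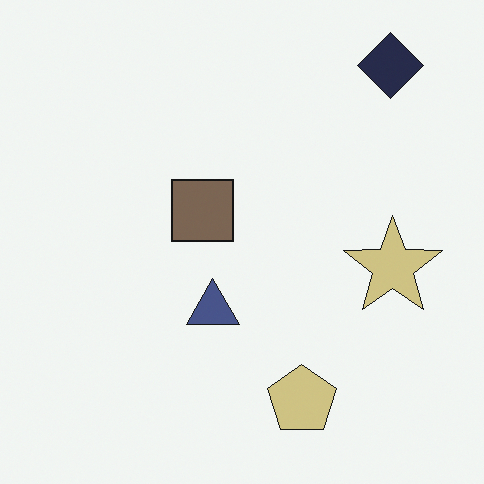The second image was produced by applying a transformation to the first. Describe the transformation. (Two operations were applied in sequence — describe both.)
It was heavily desaturated, then flipped horizontally (left ↔ right).

All colors are more muted and greyish — a global saturation change. The yellow star is in the left of the first image and the right of the second — shapes on opposite sides of the vertical midline have swapped in a mirror flip.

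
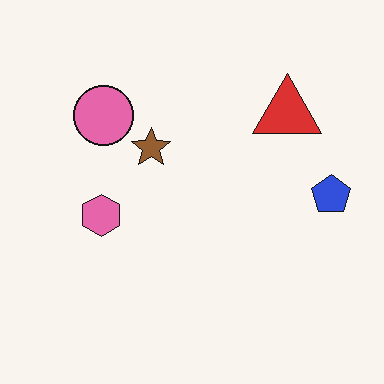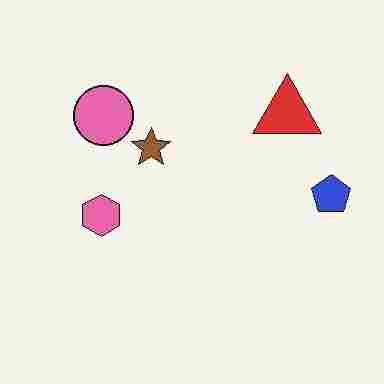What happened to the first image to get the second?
Heavily JPEG-compressed with obvious blocking artifacts.

Blocky 8×8 compression artifacts appear around shape edges and the flat background shows ringing — characteristic JPEG degradation.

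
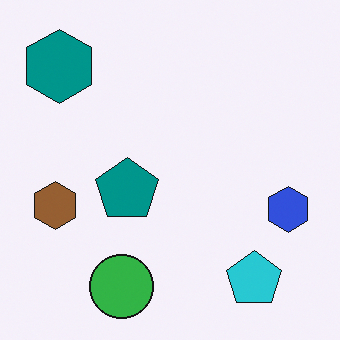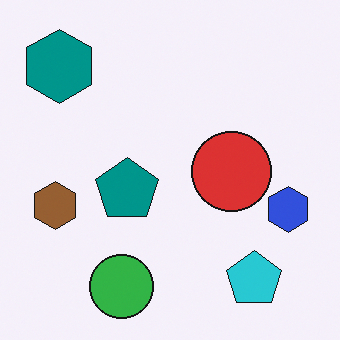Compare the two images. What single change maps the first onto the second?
The transformation is: overlaid with an additional red circle.

A red circle appears in the second image that is absent from the first.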